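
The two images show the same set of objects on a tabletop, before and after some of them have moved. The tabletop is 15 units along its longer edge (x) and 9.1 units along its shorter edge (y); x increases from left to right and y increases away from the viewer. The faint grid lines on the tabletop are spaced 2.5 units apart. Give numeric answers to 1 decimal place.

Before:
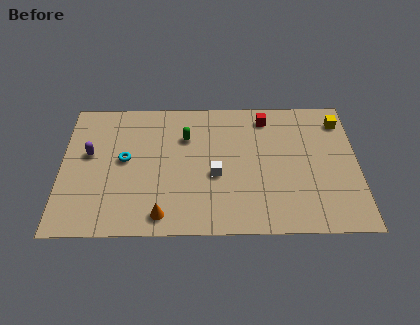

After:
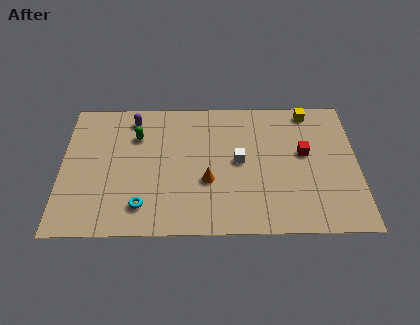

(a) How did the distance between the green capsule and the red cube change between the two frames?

+4.3

The distance was about 4.3 in the first image and 8.6 in the second, so they moved 4.3 units further apart.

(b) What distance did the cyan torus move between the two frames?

3.2

From (3.2, 4.9) to (4.1, 1.8), the cyan torus covered √(0.9² + 3.1²) ≈ 3.2 units.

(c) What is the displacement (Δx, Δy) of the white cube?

(1.2, 0.9)

The white cube was at about (7.8, 3.8) and moved to about (9.0, 4.7).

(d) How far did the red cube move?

3.1

From (10.4, 7.7) to (12.3, 5.2), the red cube covered √(1.9² + 2.5²) ≈ 3.1 units.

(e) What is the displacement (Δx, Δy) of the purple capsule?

(2.2, 2.4)

The purple capsule started near (1.4, 5.3) and ended near (3.6, 7.7).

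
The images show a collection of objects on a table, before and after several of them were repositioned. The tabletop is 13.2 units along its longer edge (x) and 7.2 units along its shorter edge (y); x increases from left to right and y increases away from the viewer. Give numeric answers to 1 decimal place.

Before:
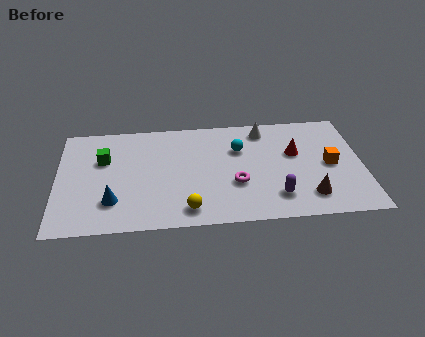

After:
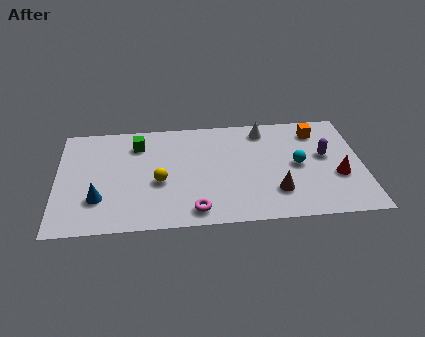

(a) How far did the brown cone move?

1.5

From (10.8, 1.5) to (9.4, 1.9), the brown cone covered √(1.4² + 0.4²) ≈ 1.5 units.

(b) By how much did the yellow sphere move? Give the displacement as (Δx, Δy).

(-1.2, 1.9)

The yellow sphere was at about (5.6, 1.1) and moved to about (4.4, 3.0).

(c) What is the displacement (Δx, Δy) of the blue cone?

(-0.6, 0.2)

The blue cone was at about (2.4, 1.9) and moved to about (1.8, 2.1).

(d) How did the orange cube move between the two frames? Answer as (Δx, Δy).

(-0.5, 2.3)

The orange cube was at about (11.8, 3.5) and moved to about (11.3, 5.8).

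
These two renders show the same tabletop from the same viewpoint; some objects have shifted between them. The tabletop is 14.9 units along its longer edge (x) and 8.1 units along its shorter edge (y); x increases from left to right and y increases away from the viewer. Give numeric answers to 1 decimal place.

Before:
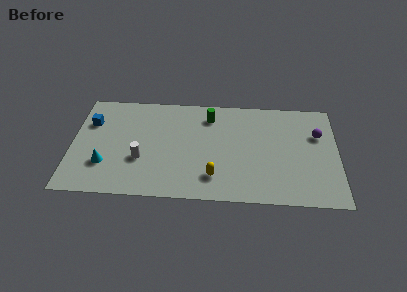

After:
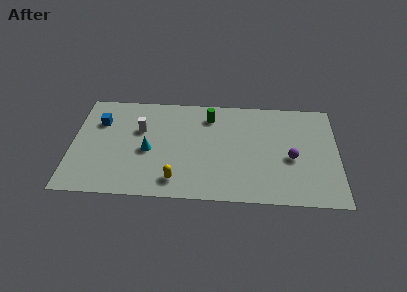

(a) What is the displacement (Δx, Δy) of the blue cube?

(0.5, 0.1)

From the two frames, the blue cube sits at roughly (1.0, 5.6) before and (1.5, 5.7) after.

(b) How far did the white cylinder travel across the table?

2.3

The white cylinder was near (3.9, 2.9) before and (3.8, 5.2) after, so it travelled √(0.1² + 2.3²) ≈ 2.3 units.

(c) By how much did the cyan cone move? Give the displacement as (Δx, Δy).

(2.4, 1.2)

The cyan cone started near (1.9, 2.4) and ended near (4.3, 3.6).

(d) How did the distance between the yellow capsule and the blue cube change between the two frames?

-1.8

The distance was about 8.0 in the first image and 6.2 in the second, so they moved 1.8 units closer together.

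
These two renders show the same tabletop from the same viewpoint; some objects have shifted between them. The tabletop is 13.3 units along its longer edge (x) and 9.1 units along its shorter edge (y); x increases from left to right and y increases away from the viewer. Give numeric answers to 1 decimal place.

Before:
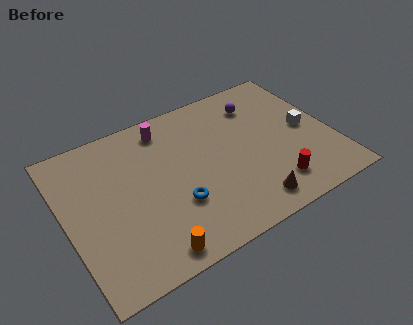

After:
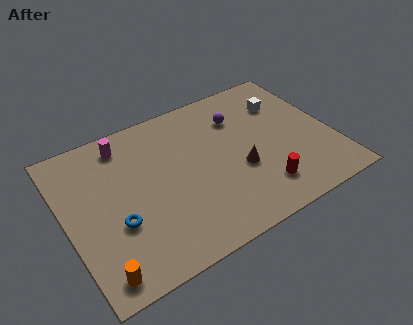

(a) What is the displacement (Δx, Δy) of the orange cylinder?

(-2.5, 0.1)

From the two frames, the orange cylinder sits at roughly (3.6, 1.0) before and (1.1, 1.1) after.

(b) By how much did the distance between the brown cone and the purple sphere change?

-2.8

Before: roughly 6.0 units apart; after: 3.2. That's 2.8 units closer together.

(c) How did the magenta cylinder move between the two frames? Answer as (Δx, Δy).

(-2.1, 0.0)

From the two frames, the magenta cylinder sits at roughly (5.4, 7.7) before and (3.3, 7.7) after.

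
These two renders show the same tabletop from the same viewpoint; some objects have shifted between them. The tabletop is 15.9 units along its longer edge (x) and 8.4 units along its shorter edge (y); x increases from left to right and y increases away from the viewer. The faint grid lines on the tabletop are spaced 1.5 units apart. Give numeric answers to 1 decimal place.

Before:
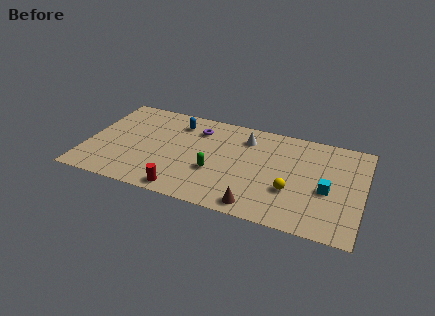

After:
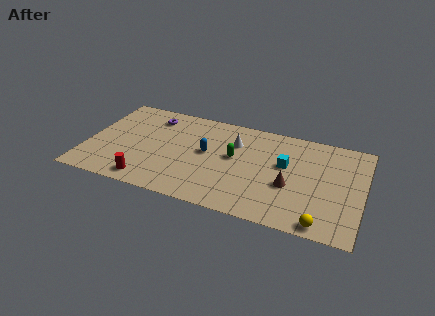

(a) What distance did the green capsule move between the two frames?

1.9

From (7.5, 3.1) to (8.5, 4.7), the green capsule covered √(1.0² + 1.6²) ≈ 1.9 units.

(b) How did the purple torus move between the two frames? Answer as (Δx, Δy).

(-2.7, 0.3)

The purple torus was at about (6.2, 6.5) and moved to about (3.5, 6.8).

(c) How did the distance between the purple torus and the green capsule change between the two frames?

+1.8

Before: roughly 3.6 units apart; after: 5.4. That's 1.8 units further apart.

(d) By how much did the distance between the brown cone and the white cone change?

-1.4

Before: roughly 5.7 units apart; after: 4.3. That's 1.4 units closer together.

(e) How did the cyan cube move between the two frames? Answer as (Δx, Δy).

(-2.5, 1.4)

The cyan cube was at about (13.9, 3.6) and moved to about (11.4, 5.0).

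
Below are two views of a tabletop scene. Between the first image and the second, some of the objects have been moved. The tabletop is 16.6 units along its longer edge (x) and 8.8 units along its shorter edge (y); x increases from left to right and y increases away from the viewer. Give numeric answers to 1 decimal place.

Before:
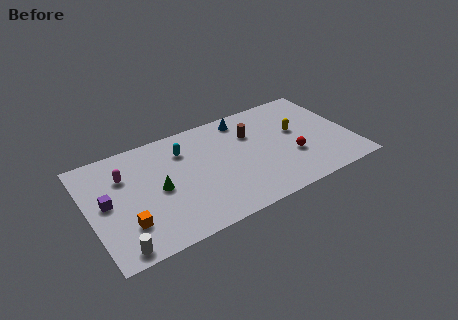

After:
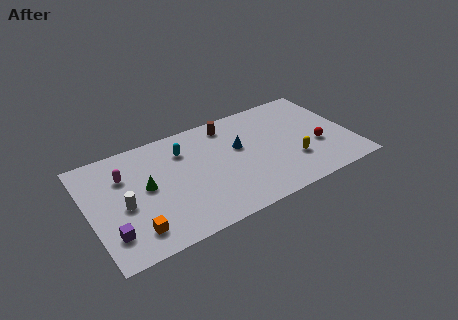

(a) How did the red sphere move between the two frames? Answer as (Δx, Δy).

(1.7, 0.2)

The red sphere was at about (12.7, 3.1) and moved to about (14.4, 3.3).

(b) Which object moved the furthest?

the white cylinder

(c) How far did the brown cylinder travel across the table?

1.9

The brown cylinder was near (10.5, 6.1) before and (9.2, 7.5) after, so it travelled √(1.3² + 1.4²) ≈ 1.9 units.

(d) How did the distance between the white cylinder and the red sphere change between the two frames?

+0.8

Before: roughly 11.5 units apart; after: 12.3. That's 0.8 units further apart.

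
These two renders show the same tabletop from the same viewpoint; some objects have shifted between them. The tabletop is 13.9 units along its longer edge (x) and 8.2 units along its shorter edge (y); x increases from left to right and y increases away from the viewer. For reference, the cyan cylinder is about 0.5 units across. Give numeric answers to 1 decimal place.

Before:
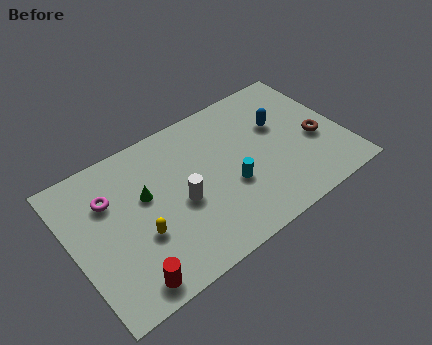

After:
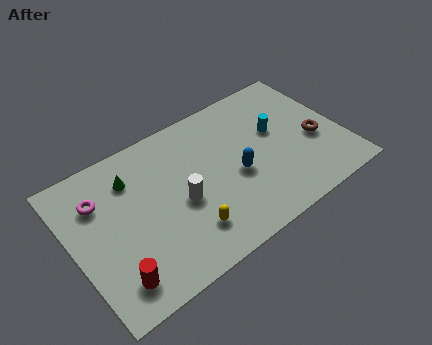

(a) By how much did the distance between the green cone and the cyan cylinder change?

+3.0

The distance was about 4.5 in the first image and 7.5 in the second, so they moved 3.0 units further apart.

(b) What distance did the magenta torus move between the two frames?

0.5

The magenta torus was near (2.1, 5.7) before and (1.6, 5.9) after, so it travelled √(0.5² + 0.2²) ≈ 0.5 units.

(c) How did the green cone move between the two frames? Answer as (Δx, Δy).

(-0.5, 1.3)

The green cone started near (3.8, 4.9) and ended near (3.3, 6.2).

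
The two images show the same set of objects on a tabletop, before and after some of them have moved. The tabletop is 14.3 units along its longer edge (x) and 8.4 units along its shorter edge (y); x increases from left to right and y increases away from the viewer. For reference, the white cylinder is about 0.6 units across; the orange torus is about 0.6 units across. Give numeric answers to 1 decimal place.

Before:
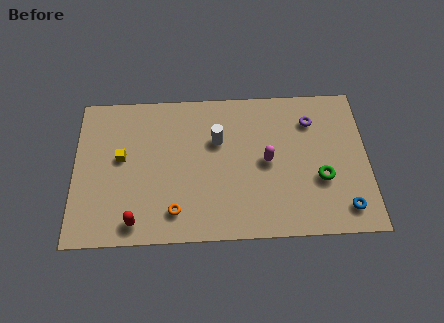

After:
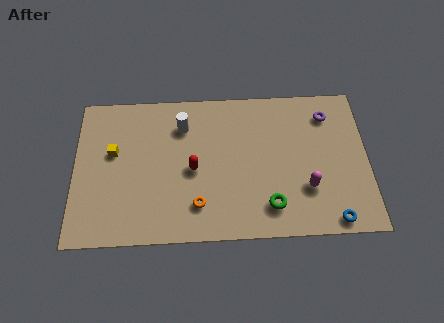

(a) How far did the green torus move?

2.9

The green torus was near (12.0, 3.1) before and (9.5, 1.7) after, so it travelled √(2.5² + 1.4²) ≈ 2.9 units.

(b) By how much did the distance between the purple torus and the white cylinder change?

+2.4

Before: roughly 4.7 units apart; after: 7.1. That's 2.4 units further apart.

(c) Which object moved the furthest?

the red capsule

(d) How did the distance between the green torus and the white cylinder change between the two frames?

+0.8

The distance was about 5.5 in the first image and 6.3 in the second, so they moved 0.8 units further apart.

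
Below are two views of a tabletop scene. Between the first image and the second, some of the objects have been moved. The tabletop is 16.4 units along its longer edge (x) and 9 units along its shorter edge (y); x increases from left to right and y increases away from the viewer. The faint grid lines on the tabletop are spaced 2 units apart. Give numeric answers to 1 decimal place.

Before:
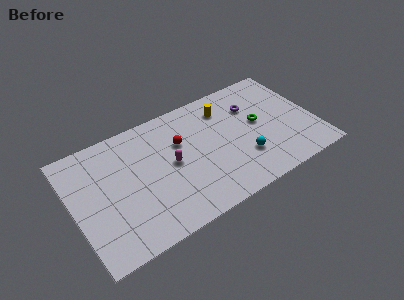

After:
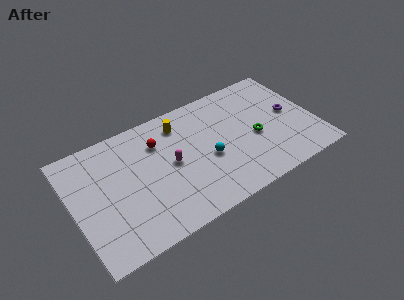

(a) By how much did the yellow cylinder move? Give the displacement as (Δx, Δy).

(-3.1, 0.2)

From the two frames, the yellow cylinder sits at roughly (10.7, 7.1) before and (7.6, 7.3) after.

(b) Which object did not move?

the magenta capsule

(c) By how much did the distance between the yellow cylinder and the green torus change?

+2.8

The distance was about 3.0 in the first image and 5.8 in the second, so they moved 2.8 units further apart.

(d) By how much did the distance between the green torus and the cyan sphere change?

+0.7

The distance was about 2.6 in the first image and 3.3 in the second, so they moved 0.7 units further apart.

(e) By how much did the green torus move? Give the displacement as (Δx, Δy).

(-0.4, -1.0)

From the two frames, the green torus sits at roughly (12.7, 4.9) before and (12.3, 3.9) after.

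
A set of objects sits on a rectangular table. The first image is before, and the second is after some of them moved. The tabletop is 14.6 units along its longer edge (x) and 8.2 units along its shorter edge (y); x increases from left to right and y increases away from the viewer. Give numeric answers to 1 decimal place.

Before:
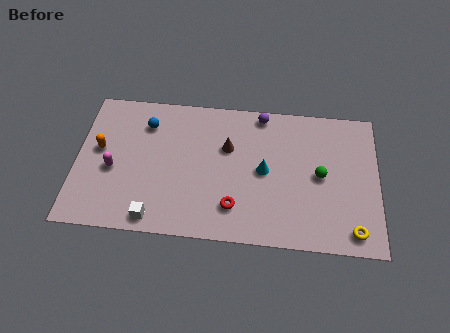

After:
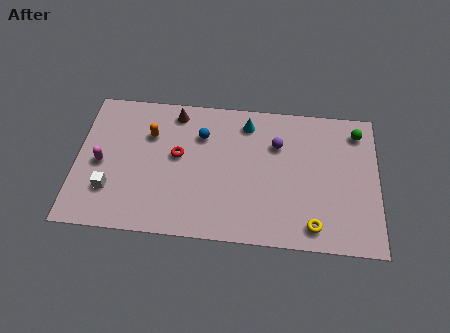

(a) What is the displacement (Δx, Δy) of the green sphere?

(1.8, 2.7)

The green sphere started near (11.8, 4.1) and ended near (13.6, 6.8).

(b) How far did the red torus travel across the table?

3.9

The red torus moved from about (7.7, 1.9) to (4.9, 4.6), a distance of √(2.8² + 2.7²) ≈ 3.9.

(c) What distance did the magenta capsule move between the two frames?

0.7

The magenta capsule was near (1.8, 3.5) before and (1.2, 3.8) after, so it travelled √(0.6² + 0.3²) ≈ 0.7 units.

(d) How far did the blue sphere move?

2.7

The blue sphere was near (3.3, 6.3) before and (6.0, 5.9) after, so it travelled √(2.7² + 0.4²) ≈ 2.7 units.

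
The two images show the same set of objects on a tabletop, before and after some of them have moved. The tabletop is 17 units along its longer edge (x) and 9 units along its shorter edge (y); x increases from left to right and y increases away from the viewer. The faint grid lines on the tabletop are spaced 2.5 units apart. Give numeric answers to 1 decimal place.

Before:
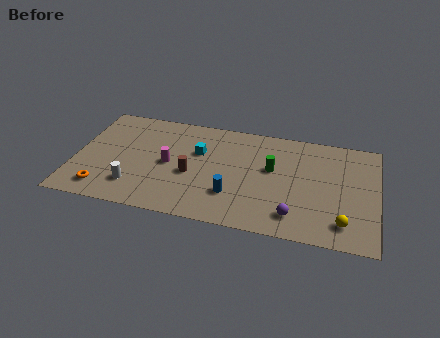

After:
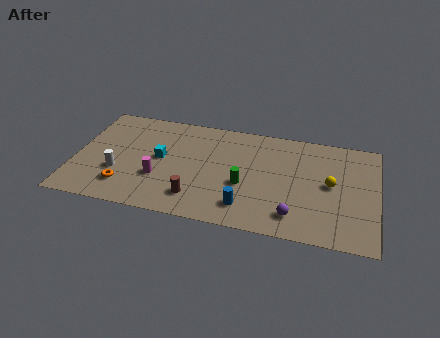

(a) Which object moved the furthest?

the yellow sphere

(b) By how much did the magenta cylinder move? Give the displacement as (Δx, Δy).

(-0.5, -1.3)

From the two frames, the magenta cylinder sits at roughly (5.3, 4.4) before and (4.8, 3.1) after.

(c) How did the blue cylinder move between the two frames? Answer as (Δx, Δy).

(0.8, -0.8)

The blue cylinder was at about (9.0, 2.6) and moved to about (9.8, 1.8).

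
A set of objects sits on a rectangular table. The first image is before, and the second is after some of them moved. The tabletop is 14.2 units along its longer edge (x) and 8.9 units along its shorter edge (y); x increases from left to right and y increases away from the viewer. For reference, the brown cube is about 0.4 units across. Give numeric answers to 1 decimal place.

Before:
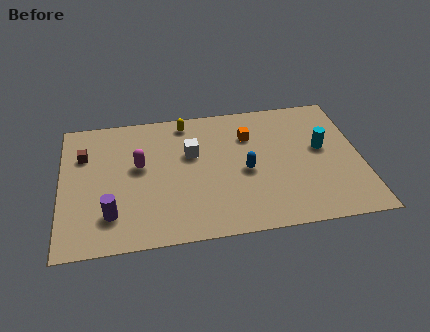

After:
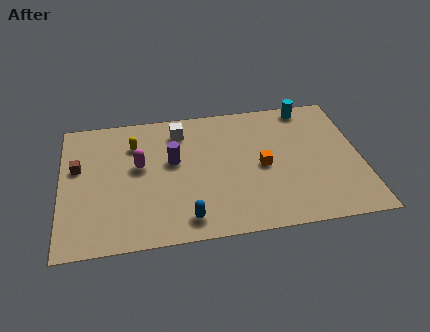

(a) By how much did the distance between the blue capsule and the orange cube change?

+2.3

Before: roughly 2.4 units apart; after: 4.7. That's 2.3 units further apart.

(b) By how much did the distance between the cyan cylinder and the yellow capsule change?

+1.5

Before: roughly 7.0 units apart; after: 8.5. That's 1.5 units further apart.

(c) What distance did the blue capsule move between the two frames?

4.0

From (8.7, 4.0) to (5.8, 1.3), the blue capsule covered √(2.9² + 2.7²) ≈ 4.0 units.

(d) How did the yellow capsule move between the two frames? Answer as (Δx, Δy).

(-2.5, -1.2)

The yellow capsule was at about (6.0, 7.8) and moved to about (3.5, 6.6).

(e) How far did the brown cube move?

0.9

From (1.1, 6.2) to (0.8, 5.4), the brown cube covered √(0.3² + 0.8²) ≈ 0.9 units.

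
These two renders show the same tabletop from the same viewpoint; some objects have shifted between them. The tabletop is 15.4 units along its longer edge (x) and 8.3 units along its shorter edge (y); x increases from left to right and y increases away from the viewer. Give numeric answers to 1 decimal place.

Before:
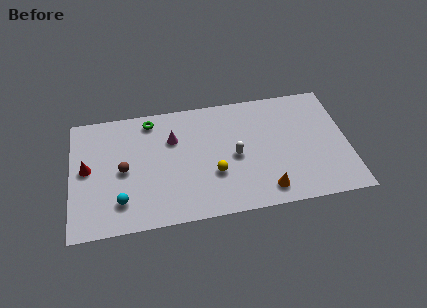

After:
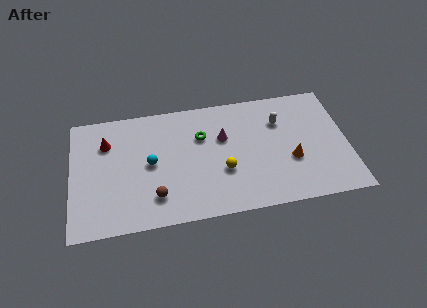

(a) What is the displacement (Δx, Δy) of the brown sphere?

(1.7, -2.1)

From the two frames, the brown sphere sits at roughly (2.9, 4.0) before and (4.6, 1.9) after.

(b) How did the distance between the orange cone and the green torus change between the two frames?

-3.1

The distance was about 8.6 in the first image and 5.5 in the second, so they moved 3.1 units closer together.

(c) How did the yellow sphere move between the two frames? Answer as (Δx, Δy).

(0.5, 0.1)

From the two frames, the yellow sphere sits at roughly (7.9, 2.9) before and (8.4, 3.0) after.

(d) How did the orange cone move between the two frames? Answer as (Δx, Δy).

(1.5, 1.8)

The orange cone started near (10.7, 1.3) and ended near (12.2, 3.1).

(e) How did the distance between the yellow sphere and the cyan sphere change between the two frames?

-1.1

Before: roughly 5.3 units apart; after: 4.2. That's 1.1 units closer together.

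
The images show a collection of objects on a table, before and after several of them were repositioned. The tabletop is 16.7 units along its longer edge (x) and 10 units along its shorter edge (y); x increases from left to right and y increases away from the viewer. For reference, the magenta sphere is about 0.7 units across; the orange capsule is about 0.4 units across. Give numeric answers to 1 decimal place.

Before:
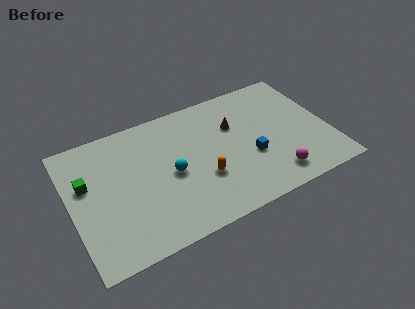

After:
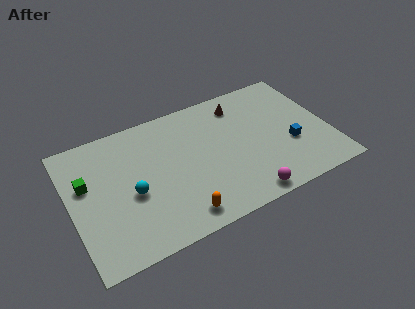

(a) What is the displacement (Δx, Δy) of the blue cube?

(2.6, -0.1)

From the two frames, the blue cube sits at roughly (11.5, 3.8) before and (14.1, 3.7) after.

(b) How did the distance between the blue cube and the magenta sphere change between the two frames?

+1.9

The distance was about 2.4 in the first image and 4.3 in the second, so they moved 1.9 units further apart.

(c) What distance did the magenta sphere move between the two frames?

2.1

From (12.7, 1.7) to (10.7, 1.0), the magenta sphere covered √(2.0² + 0.7²) ≈ 2.1 units.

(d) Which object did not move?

the green cube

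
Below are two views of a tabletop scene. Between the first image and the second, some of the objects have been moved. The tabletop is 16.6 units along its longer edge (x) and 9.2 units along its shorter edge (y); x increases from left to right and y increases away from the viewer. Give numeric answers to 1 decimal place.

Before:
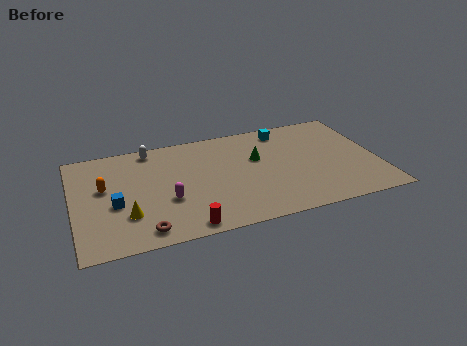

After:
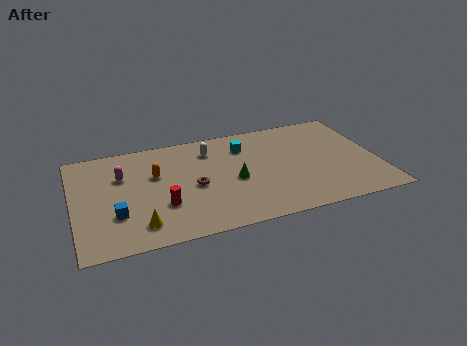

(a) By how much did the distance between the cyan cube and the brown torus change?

-6.5

They were about 10.6 units apart before and 4.1 after — 6.5 units closer together.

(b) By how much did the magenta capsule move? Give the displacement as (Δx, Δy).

(-2.3, 2.8)

The magenta capsule started near (5.0, 3.4) and ended near (2.7, 6.2).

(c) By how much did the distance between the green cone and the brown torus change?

-5.7

The distance was about 7.9 in the first image and 2.2 in the second, so they moved 5.7 units closer together.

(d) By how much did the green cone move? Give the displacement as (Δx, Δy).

(-1.4, -1.6)

The green cone started near (10.1, 5.7) and ended near (8.7, 4.1).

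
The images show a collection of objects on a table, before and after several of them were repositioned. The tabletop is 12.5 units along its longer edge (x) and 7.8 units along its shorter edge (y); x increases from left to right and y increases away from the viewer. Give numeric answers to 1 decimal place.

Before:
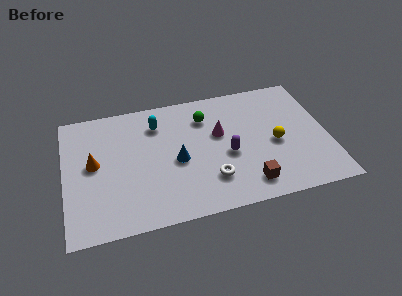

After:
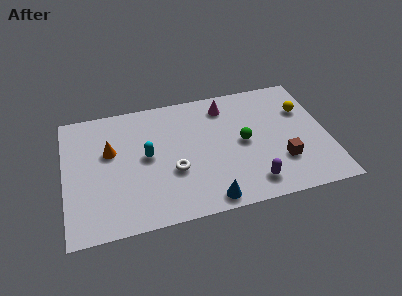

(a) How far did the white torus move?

1.9

The white torus was near (6.8, 2.0) before and (5.1, 2.9) after, so it travelled √(1.7² + 0.9²) ≈ 1.9 units.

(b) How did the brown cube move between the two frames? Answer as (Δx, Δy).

(1.7, 1.0)

The brown cube was at about (8.5, 1.3) and moved to about (10.2, 2.3).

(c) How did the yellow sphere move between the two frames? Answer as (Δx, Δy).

(1.5, 1.8)

The yellow sphere started near (10.0, 3.5) and ended near (11.5, 5.3).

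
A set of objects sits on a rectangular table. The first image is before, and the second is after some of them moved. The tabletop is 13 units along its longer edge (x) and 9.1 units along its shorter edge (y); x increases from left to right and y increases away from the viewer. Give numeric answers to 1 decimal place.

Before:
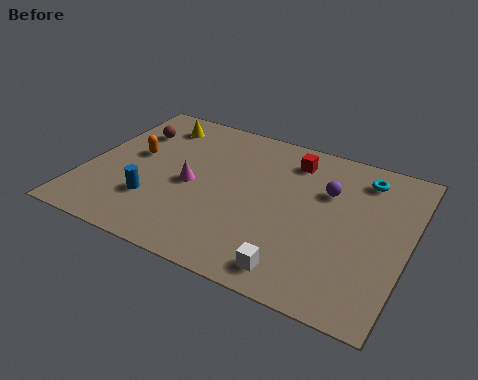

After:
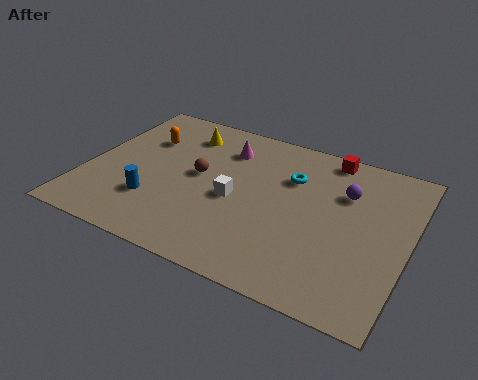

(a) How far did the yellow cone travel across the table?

1.2

From (2.3, 7.5) to (3.5, 7.3), the yellow cone covered √(1.2² + 0.2²) ≈ 1.2 units.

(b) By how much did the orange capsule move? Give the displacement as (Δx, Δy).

(0.2, 1.2)

From the two frames, the orange capsule sits at roughly (1.8, 5.1) before and (2.0, 6.3) after.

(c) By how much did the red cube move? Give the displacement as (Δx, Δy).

(1.4, 0.8)

From the two frames, the red cube sits at roughly (8.0, 7.4) before and (9.4, 8.2) after.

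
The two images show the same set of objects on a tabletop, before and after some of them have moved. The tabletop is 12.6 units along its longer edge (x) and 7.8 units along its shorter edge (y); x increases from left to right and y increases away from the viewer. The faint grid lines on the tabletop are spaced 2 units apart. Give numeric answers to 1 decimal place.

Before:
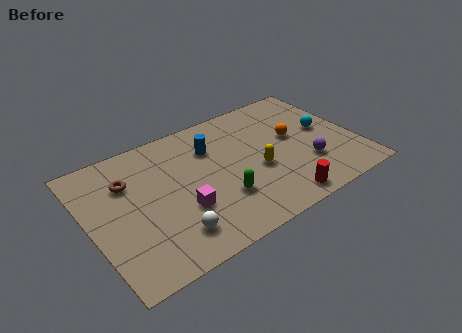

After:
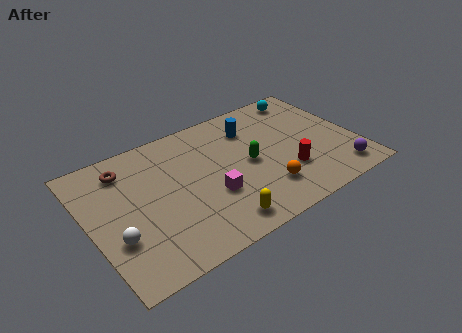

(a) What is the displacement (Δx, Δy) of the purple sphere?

(1.3, -1.2)

The purple sphere was at about (10.1, 2.4) and moved to about (11.4, 1.2).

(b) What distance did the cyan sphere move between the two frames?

2.6

The cyan sphere was near (11.3, 4.2) before and (10.9, 6.8) after, so it travelled √(0.4² + 2.6²) ≈ 2.6 units.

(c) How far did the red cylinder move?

1.7

The red cylinder was near (8.4, 0.9) before and (9.1, 2.4) after, so it travelled √(0.7² + 1.5²) ≈ 1.7 units.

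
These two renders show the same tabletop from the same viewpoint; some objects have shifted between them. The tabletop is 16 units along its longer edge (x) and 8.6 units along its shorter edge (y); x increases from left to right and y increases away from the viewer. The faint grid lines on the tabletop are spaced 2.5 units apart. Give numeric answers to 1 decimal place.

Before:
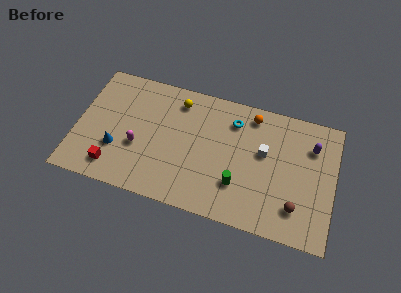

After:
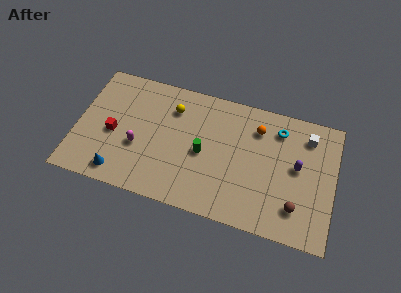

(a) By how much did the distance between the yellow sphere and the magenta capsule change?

-0.7

They were about 4.4 units apart before and 3.7 after — 0.7 units closer together.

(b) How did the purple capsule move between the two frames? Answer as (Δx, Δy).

(-0.8, -1.6)

The purple capsule was at about (14.5, 6.3) and moved to about (13.7, 4.7).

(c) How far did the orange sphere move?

0.9

From (10.7, 7.4) to (11.1, 6.6), the orange sphere covered √(0.4² + 0.8²) ≈ 0.9 units.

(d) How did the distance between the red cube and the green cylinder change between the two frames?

-2.2

Before: roughly 7.8 units apart; after: 5.6. That's 2.2 units closer together.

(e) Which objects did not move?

the brown sphere and the magenta capsule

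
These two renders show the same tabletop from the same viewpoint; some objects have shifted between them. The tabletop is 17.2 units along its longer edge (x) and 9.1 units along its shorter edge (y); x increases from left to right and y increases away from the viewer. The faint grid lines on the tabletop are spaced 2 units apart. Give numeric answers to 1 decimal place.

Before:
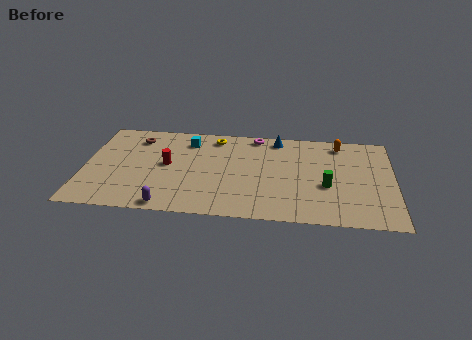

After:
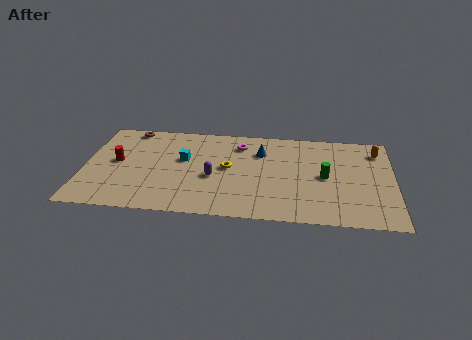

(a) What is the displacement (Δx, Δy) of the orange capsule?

(2.1, -0.5)

From the two frames, the orange capsule sits at roughly (14.2, 7.8) before and (16.3, 7.3) after.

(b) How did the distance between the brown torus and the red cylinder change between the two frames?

+0.4

The distance was about 3.1 in the first image and 3.5 in the second, so they moved 0.4 units further apart.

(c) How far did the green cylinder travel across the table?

0.9

The green cylinder was near (13.5, 3.6) before and (13.4, 4.5) after, so it travelled √(0.1² + 0.9²) ≈ 0.9 units.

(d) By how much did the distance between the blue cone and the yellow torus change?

-1.0

They were about 3.5 units apart before and 2.5 after — 1.0 units closer together.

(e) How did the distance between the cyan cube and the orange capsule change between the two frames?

+2.5

The distance was about 8.5 in the first image and 11.0 in the second, so they moved 2.5 units further apart.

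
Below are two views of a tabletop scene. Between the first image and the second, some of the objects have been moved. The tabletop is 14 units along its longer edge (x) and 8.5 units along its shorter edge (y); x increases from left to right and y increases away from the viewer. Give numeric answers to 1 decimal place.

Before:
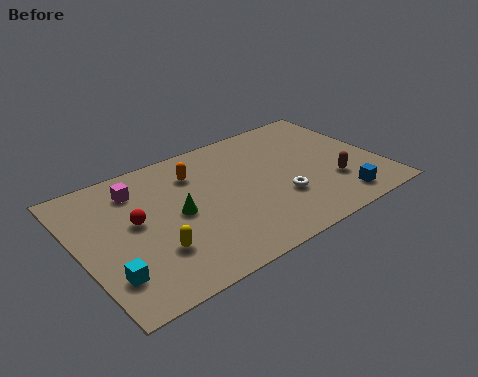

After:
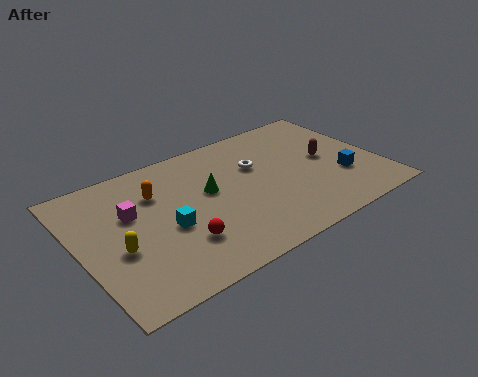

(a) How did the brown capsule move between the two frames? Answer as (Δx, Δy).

(0.1, 1.8)

From the two frames, the brown capsule sits at roughly (11.6, 2.6) before and (11.7, 4.4) after.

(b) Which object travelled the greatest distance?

the cyan cube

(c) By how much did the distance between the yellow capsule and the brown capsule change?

+1.6

Before: roughly 8.5 units apart; after: 10.1. That's 1.6 units further apart.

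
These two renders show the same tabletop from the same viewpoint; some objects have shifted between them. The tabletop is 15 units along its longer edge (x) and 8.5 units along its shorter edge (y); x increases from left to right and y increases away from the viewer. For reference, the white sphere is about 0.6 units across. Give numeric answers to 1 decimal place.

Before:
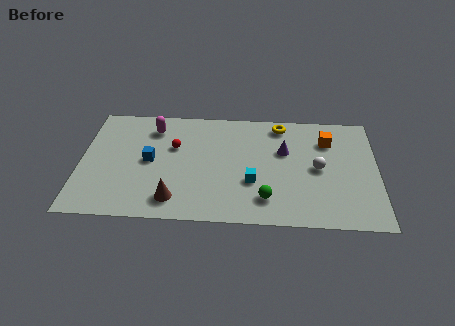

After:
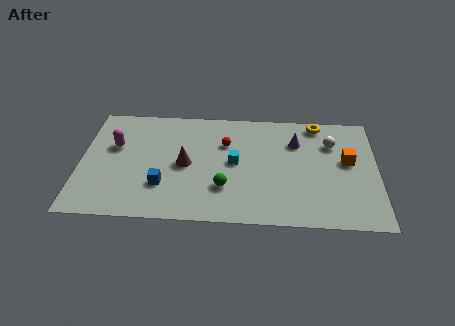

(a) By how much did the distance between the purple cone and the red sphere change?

-2.0

The distance was about 5.6 in the first image and 3.6 in the second, so they moved 2.0 units closer together.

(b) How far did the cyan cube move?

1.7

The cyan cube moved from about (8.7, 3.0) to (7.8, 4.4), a distance of √(0.9² + 1.4²) ≈ 1.7.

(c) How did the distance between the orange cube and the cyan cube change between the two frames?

+0.7

They were about 5.0 units apart before and 5.7 after — 0.7 units further apart.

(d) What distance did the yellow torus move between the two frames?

1.9

The yellow torus was near (10.1, 7.4) before and (12.0, 7.6) after, so it travelled √(1.9² + 0.2²) ≈ 1.9 units.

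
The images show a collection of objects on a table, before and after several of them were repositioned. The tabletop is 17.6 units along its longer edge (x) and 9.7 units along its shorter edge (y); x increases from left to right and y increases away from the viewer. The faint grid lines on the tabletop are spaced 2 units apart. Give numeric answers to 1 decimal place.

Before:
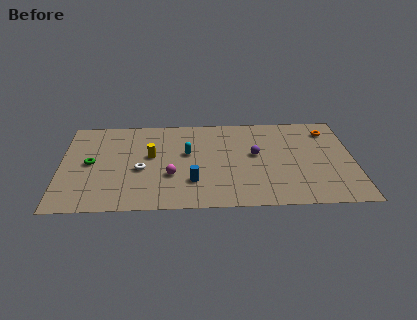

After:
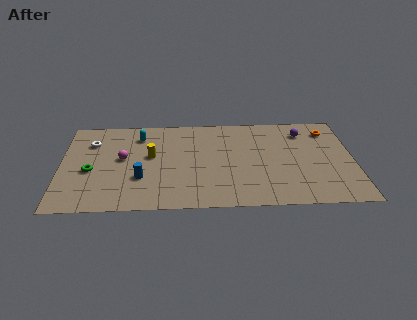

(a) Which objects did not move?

the yellow cylinder and the orange torus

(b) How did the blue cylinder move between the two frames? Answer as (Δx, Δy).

(-3.1, 0.5)

The blue cylinder started near (7.9, 2.7) and ended near (4.8, 3.2).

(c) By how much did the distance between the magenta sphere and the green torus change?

-2.8

They were about 5.0 units apart before and 2.2 after — 2.8 units closer together.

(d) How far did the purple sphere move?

3.8

The purple sphere was near (11.7, 5.4) before and (14.7, 7.7) after, so it travelled √(3.0² + 2.3²) ≈ 3.8 units.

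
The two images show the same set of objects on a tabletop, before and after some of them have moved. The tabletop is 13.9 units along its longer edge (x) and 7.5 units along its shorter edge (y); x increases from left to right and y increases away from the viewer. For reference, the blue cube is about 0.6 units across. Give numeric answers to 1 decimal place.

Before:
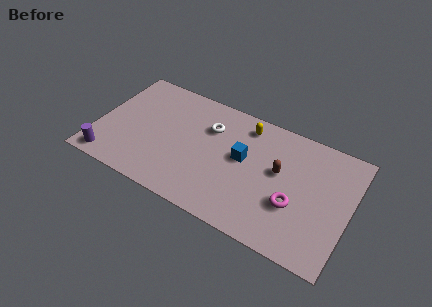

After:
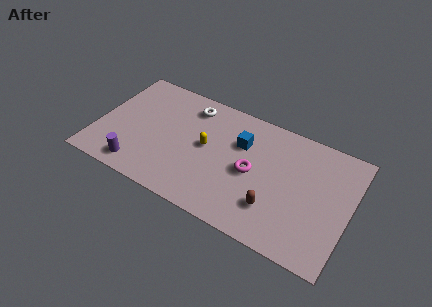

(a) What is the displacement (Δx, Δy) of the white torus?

(-1.2, 0.9)

The white torus was at about (6.0, 5.3) and moved to about (4.8, 6.2).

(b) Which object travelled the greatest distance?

the yellow capsule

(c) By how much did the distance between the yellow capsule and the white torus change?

+0.4

They were about 2.1 units apart before and 2.5 after — 0.4 units further apart.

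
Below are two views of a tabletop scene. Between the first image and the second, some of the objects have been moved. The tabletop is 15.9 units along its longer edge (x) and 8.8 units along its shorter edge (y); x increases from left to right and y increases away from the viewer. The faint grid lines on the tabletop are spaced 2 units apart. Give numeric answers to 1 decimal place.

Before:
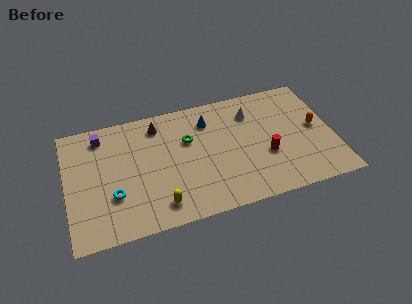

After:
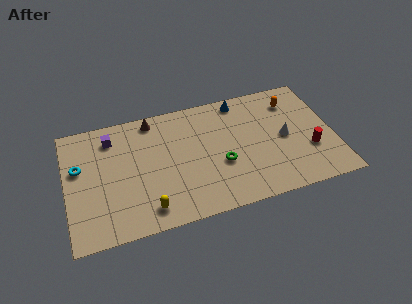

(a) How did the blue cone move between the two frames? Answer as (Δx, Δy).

(2.0, 1.0)

From the two frames, the blue cone sits at roughly (8.6, 6.8) before and (10.6, 7.8) after.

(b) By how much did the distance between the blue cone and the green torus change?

+2.9

They were about 1.7 units apart before and 4.6 after — 2.9 units further apart.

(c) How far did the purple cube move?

0.7

The purple cube was near (2.2, 7.4) before and (2.8, 7.1) after, so it travelled √(0.6² + 0.3²) ≈ 0.7 units.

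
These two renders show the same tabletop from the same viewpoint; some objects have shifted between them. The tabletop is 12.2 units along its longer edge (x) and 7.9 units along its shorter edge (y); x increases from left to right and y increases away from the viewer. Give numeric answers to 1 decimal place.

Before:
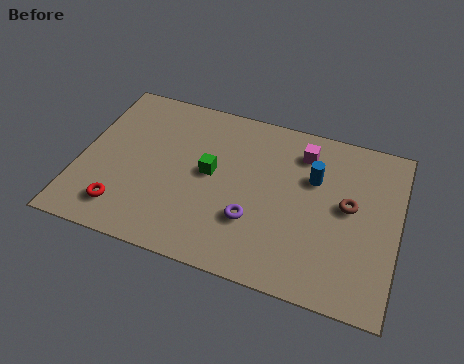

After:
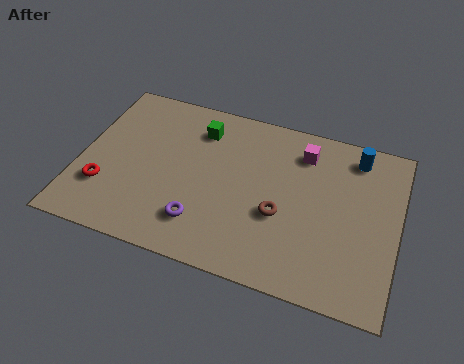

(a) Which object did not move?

the magenta cube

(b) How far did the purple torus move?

2.0

From (6.8, 2.5) to (4.9, 1.8), the purple torus covered √(1.9² + 0.7²) ≈ 2.0 units.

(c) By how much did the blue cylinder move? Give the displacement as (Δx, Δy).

(1.5, 1.5)

The blue cylinder started near (8.9, 5.2) and ended near (10.4, 6.7).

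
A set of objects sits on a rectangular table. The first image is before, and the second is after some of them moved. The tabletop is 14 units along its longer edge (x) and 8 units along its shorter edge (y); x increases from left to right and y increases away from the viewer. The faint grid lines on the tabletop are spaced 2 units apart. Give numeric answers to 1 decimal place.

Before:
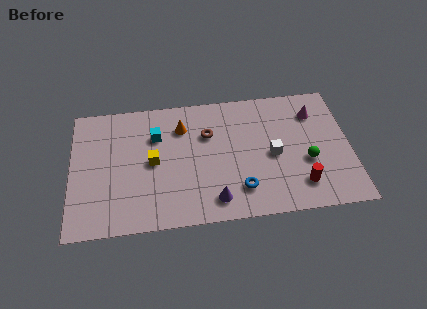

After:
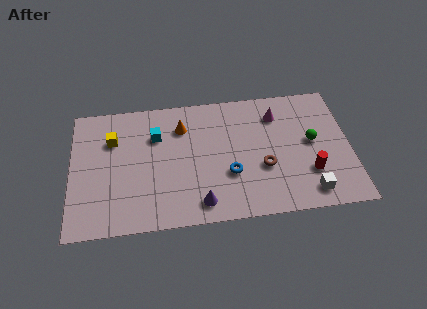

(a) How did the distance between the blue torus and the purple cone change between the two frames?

+0.8

They were about 1.4 units apart before and 2.2 after — 0.8 units further apart.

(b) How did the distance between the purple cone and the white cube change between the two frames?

+1.6

The distance was about 3.8 in the first image and 5.4 in the second, so they moved 1.6 units further apart.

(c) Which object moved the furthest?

the brown torus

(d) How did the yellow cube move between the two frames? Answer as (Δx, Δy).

(-2.0, 1.6)

The yellow cube was at about (4.1, 4.0) and moved to about (2.1, 5.6).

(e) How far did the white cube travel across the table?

3.0

The white cube was near (10.1, 3.7) before and (11.8, 1.2) after, so it travelled √(1.7² + 2.5²) ≈ 3.0 units.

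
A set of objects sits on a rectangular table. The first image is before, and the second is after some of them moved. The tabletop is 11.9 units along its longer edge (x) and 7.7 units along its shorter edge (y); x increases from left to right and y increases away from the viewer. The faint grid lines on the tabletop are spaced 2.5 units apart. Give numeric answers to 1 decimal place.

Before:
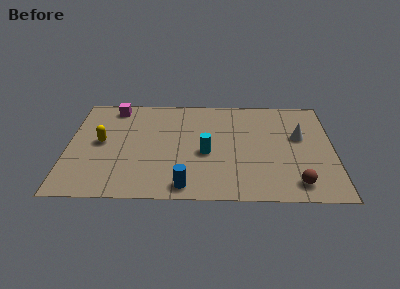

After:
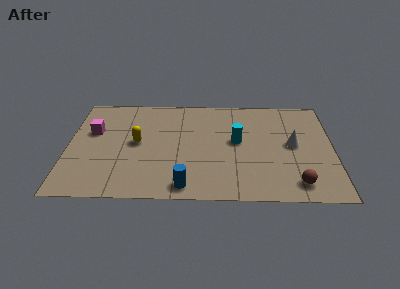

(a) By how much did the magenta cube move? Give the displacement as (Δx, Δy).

(-0.9, -1.9)

The magenta cube was at about (2.0, 6.7) and moved to about (1.1, 4.8).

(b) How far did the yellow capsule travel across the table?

1.6

The yellow capsule moved from about (1.5, 4.0) to (3.1, 4.0), a distance of √(1.6² + 0.0²) ≈ 1.6.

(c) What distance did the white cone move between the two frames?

0.7

The white cone moved from about (10.4, 4.6) to (10.1, 4.0), a distance of √(0.3² + 0.6²) ≈ 0.7.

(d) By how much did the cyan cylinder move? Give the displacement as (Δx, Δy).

(1.4, 0.9)

The cyan cylinder started near (6.2, 3.3) and ended near (7.6, 4.2).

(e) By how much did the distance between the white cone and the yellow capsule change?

-1.9

Before: roughly 8.9 units apart; after: 7.0. That's 1.9 units closer together.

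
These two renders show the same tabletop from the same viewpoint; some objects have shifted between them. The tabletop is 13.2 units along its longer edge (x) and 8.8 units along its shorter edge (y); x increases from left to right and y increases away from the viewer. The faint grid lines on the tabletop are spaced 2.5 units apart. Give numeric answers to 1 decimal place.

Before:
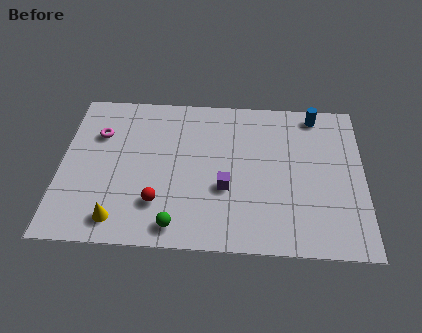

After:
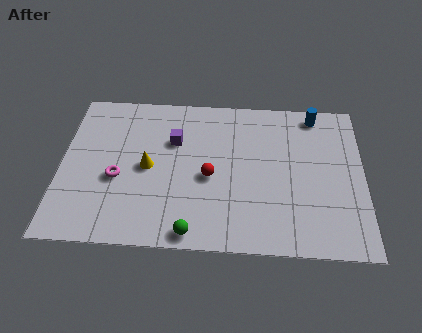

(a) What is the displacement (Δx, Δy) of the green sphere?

(0.7, -0.3)

From the two frames, the green sphere sits at roughly (5.1, 1.1) before and (5.8, 0.8) after.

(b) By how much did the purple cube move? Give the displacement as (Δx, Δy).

(-2.3, 2.6)

The purple cube was at about (7.2, 3.3) and moved to about (4.9, 5.9).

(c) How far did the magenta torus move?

2.7

From (1.6, 6.1) to (2.5, 3.6), the magenta torus covered √(0.9² + 2.5²) ≈ 2.7 units.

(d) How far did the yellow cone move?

3.2

The yellow cone moved from about (2.6, 1.3) to (3.8, 4.3), a distance of √(1.2² + 3.0²) ≈ 3.2.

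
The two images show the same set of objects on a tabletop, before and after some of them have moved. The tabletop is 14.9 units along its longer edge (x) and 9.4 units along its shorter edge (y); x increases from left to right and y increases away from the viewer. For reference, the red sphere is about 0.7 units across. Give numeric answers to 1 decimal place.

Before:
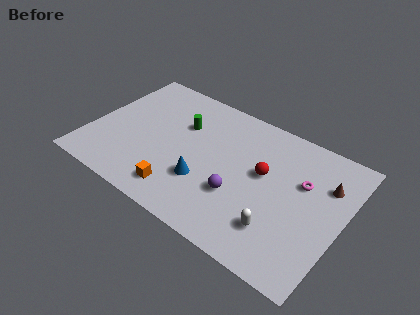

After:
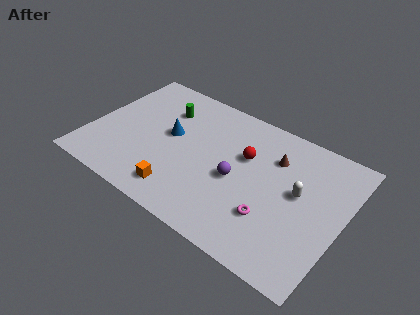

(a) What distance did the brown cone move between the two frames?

3.1

From (13.7, 6.6) to (10.6, 6.8), the brown cone covered √(3.1² + 0.2²) ≈ 3.1 units.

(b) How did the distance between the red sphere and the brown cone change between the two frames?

-1.9

The distance was about 3.7 in the first image and 1.8 in the second, so they moved 1.9 units closer together.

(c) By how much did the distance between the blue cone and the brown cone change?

-1.3

They were about 7.5 units apart before and 6.2 after — 1.3 units closer together.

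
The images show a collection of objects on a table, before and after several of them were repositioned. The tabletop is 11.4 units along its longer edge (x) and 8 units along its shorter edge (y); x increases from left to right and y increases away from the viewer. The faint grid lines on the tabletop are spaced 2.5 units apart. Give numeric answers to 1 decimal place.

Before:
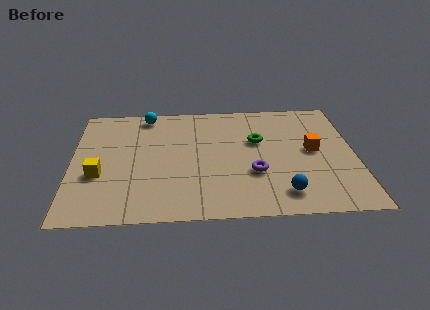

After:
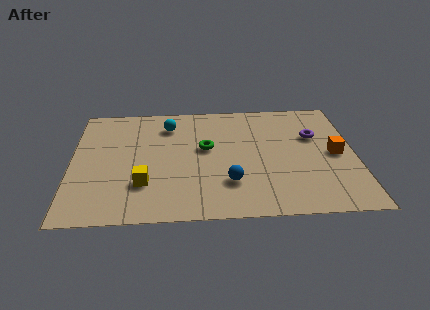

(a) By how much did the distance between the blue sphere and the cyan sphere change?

-3.1

The distance was about 7.9 in the first image and 4.8 in the second, so they moved 3.1 units closer together.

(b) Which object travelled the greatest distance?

the purple torus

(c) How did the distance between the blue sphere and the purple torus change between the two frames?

+2.8

Before: roughly 1.8 units apart; after: 4.6. That's 2.8 units further apart.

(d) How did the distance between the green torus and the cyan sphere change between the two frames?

-2.7

They were about 5.0 units apart before and 2.3 after — 2.7 units closer together.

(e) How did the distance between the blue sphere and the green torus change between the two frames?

-1.1

The distance was about 3.7 in the first image and 2.6 in the second, so they moved 1.1 units closer together.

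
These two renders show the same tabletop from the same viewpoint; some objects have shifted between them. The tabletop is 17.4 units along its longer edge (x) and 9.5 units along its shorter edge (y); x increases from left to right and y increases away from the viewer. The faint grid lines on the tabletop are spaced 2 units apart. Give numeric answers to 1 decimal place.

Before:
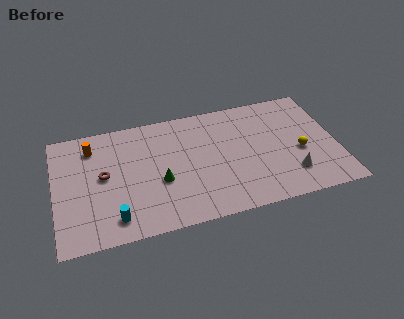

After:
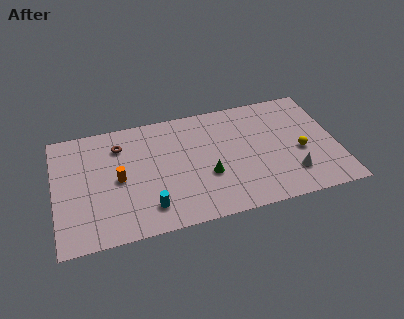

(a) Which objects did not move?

the white cone and the yellow sphere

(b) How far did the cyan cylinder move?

2.1

The cyan cylinder moved from about (3.5, 1.6) to (5.6, 1.9), a distance of √(2.1² + 0.3²) ≈ 2.1.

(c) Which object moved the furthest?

the orange cylinder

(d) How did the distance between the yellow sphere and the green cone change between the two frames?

-2.9

The distance was about 8.7 in the first image and 5.8 in the second, so they moved 2.9 units closer together.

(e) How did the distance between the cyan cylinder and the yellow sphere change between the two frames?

-2.1

Before: roughly 11.8 units apart; after: 9.7. That's 2.1 units closer together.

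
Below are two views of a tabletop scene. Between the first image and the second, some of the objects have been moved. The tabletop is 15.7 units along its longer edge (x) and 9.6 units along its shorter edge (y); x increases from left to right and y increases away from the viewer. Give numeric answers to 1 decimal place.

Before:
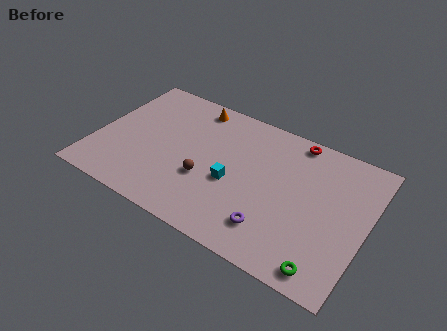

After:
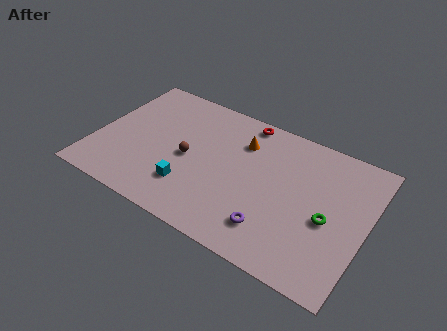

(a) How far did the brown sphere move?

1.6

The brown sphere moved from about (6.6, 3.5) to (5.4, 4.5), a distance of √(1.2² + 1.0²) ≈ 1.6.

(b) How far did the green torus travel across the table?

3.1

The green torus moved from about (13.9, 1.1) to (13.6, 4.2), a distance of √(0.3² + 3.1²) ≈ 3.1.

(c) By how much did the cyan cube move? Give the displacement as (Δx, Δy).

(-2.3, -1.5)

From the two frames, the cyan cube sits at roughly (8.1, 4.0) before and (5.8, 2.5) after.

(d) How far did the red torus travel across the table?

3.0

From (11.1, 8.7) to (8.1, 8.7), the red torus covered √(3.0² + 0.0²) ≈ 3.0 units.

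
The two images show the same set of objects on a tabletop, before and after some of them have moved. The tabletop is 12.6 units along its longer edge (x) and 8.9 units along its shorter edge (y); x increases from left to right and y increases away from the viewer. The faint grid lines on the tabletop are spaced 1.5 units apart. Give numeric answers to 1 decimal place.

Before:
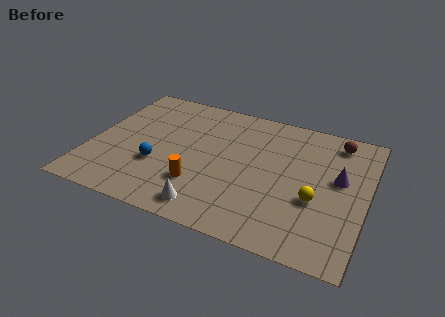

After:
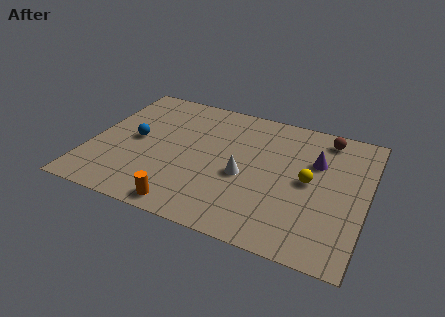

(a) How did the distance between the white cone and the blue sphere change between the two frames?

+1.9

They were about 3.2 units apart before and 5.1 after — 1.9 units further apart.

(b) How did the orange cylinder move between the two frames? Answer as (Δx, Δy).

(-0.4, -1.6)

The orange cylinder was at about (5.2, 2.5) and moved to about (4.8, 0.9).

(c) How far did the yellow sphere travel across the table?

1.2

The yellow sphere moved from about (10.4, 3.4) to (10.0, 4.5), a distance of √(0.4² + 1.1²) ≈ 1.2.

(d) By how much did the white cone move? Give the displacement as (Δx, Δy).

(1.3, 2.6)

The white cone started near (5.8, 1.2) and ended near (7.1, 3.8).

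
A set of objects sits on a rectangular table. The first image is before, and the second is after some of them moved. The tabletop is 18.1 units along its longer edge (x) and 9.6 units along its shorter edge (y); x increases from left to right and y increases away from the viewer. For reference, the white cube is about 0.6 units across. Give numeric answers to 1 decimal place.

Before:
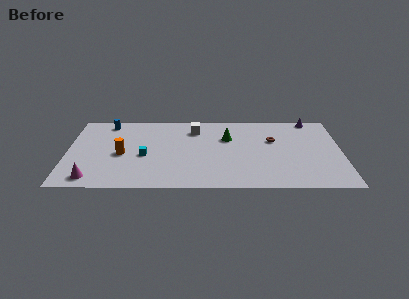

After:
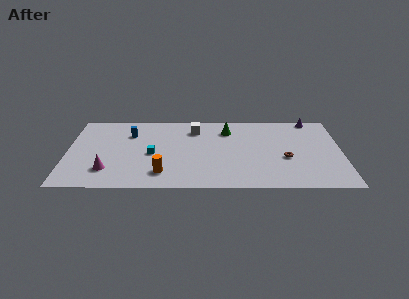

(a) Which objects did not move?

the purple cone and the white cube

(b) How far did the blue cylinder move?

2.1

The blue cylinder moved from about (2.6, 8.3) to (4.1, 6.9), a distance of √(1.5² + 1.4²) ≈ 2.1.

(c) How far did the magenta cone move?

1.4

The magenta cone was near (1.7, 1.3) before and (2.7, 2.3) after, so it travelled √(1.0² + 1.0²) ≈ 1.4 units.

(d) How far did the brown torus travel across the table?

2.4

From (13.6, 6.1) to (14.4, 3.8), the brown torus covered √(0.8² + 2.3²) ≈ 2.4 units.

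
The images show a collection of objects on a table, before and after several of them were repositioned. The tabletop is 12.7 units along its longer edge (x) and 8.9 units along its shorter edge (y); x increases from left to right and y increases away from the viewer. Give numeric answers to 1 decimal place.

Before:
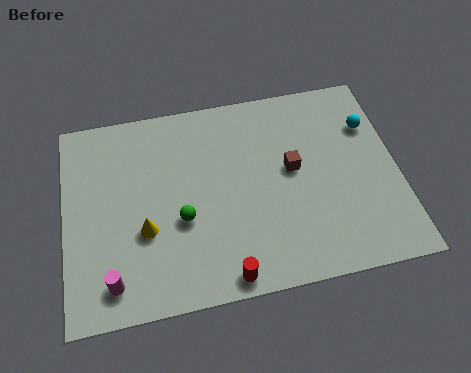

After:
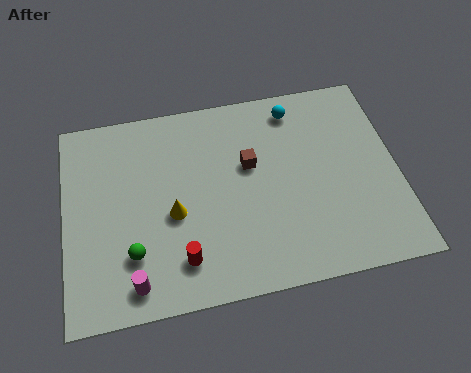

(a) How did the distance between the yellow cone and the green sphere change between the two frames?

+0.7

The distance was about 1.4 in the first image and 2.1 in the second, so they moved 0.7 units further apart.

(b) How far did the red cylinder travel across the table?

1.9

From (5.9, 0.8) to (4.3, 1.8), the red cylinder covered √(1.6² + 1.0²) ≈ 1.9 units.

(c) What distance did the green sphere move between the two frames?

2.2

The green sphere was near (4.4, 3.5) before and (2.5, 2.4) after, so it travelled √(1.9² + 1.1²) ≈ 2.2 units.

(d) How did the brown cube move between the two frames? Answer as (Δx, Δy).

(-1.6, 0.5)

The brown cube started near (8.7, 4.9) and ended near (7.1, 5.4).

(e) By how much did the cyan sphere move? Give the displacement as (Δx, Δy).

(-2.8, 1.3)

The cyan sphere started near (11.8, 6.3) and ended near (9.0, 7.6).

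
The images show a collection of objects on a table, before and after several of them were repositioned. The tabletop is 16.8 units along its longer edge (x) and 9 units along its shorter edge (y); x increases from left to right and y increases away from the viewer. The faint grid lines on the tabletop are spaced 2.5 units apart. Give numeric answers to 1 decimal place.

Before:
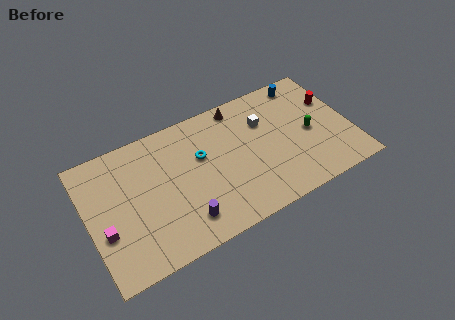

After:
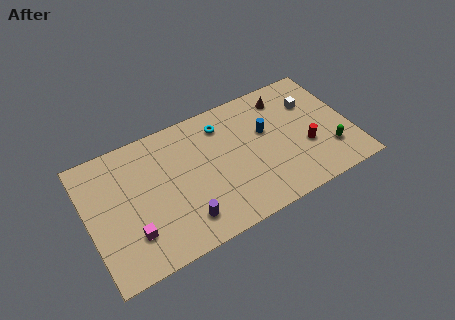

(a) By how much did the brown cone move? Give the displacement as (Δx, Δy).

(2.9, -0.6)

From the two frames, the brown cone sits at roughly (10.1, 8.0) before and (13.0, 7.4) after.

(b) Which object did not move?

the purple cylinder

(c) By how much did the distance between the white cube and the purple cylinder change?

+2.7

They were about 7.3 units apart before and 10.0 after — 2.7 units further apart.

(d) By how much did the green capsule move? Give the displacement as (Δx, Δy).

(1.0, -1.8)

From the two frames, the green capsule sits at roughly (14.2, 4.2) before and (15.2, 2.4) after.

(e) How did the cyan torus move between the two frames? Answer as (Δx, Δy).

(1.6, 1.6)

The cyan torus started near (7.3, 5.6) and ended near (8.9, 7.2).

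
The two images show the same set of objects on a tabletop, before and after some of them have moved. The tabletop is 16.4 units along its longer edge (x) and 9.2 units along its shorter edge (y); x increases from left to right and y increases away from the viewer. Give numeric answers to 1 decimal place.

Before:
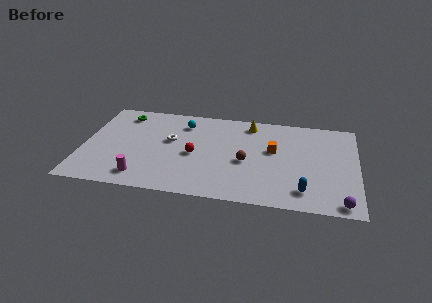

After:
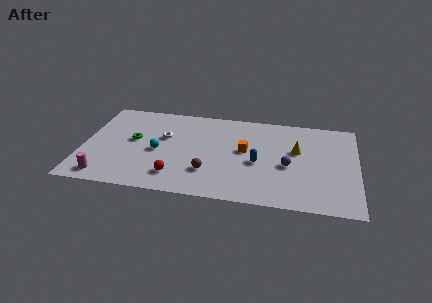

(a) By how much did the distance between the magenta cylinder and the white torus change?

+1.4

The distance was about 4.2 in the first image and 5.6 in the second, so they moved 1.4 units further apart.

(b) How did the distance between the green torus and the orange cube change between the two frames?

-2.8

Before: roughly 9.5 units apart; after: 6.7. That's 2.8 units closer together.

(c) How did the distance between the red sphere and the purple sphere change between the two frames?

-2.5

Before: roughly 9.4 units apart; after: 6.9. That's 2.5 units closer together.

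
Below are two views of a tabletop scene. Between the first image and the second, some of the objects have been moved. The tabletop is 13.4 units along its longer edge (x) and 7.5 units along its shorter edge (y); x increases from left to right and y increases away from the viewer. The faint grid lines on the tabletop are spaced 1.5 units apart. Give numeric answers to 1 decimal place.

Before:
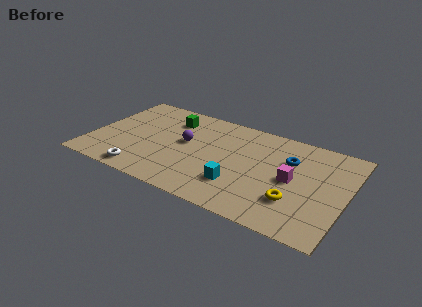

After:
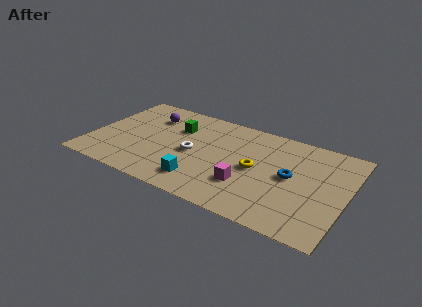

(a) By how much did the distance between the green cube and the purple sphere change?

-0.3

Before: roughly 1.9 units apart; after: 1.6. That's 0.3 units closer together.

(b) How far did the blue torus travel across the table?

1.2

From (10.3, 5.1) to (10.5, 3.9), the blue torus covered √(0.2² + 1.2²) ≈ 1.2 units.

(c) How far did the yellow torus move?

2.7

From (10.9, 2.2) to (8.7, 3.7), the yellow torus covered √(2.2² + 1.5²) ≈ 2.7 units.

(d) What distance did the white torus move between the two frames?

3.5

From (3.1, 0.9) to (5.4, 3.5), the white torus covered √(2.3² + 2.6²) ≈ 3.5 units.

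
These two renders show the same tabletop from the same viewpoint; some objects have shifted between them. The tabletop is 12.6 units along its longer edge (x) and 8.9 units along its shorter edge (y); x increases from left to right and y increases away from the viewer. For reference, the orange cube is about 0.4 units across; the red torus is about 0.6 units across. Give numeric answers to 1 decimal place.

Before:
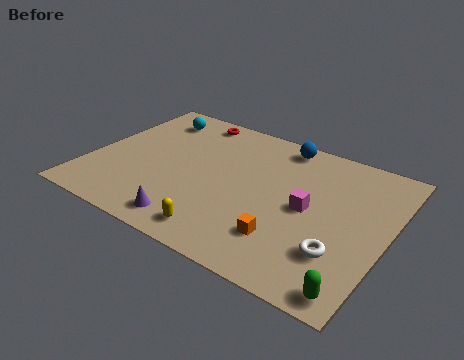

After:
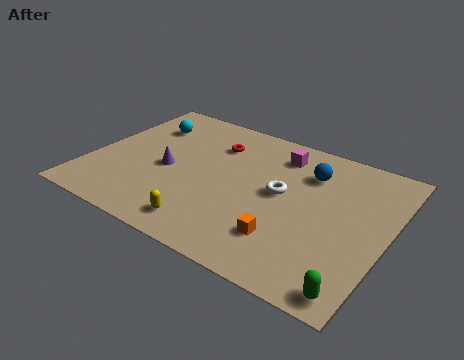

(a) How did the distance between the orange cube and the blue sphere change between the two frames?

-1.4

They were about 5.8 units apart before and 4.4 after — 1.4 units closer together.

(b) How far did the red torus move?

1.8

The red torus moved from about (3.6, 7.9) to (4.9, 6.6), a distance of √(1.3² + 1.3²) ≈ 1.8.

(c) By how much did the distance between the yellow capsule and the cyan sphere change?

-0.9

They were about 7.4 units apart before and 6.5 after — 0.9 units closer together.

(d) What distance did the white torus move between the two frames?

3.6

From (10.9, 2.5) to (8.1, 4.8), the white torus covered √(2.8² + 2.3²) ≈ 3.6 units.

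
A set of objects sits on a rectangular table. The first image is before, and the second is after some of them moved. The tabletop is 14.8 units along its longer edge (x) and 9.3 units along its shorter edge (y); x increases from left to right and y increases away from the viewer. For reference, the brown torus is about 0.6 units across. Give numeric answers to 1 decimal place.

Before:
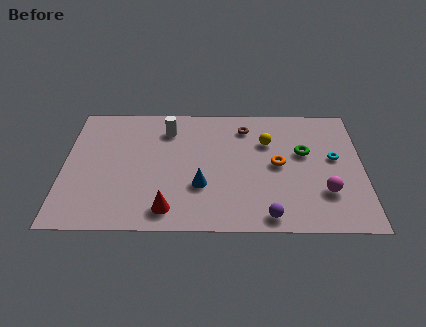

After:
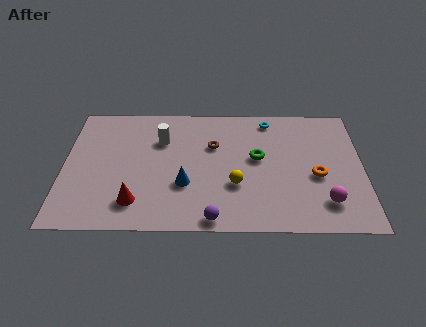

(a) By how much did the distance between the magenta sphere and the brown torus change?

+0.7

They were about 6.2 units apart before and 6.9 after — 0.7 units further apart.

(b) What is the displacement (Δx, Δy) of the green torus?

(-2.3, -0.4)

From the two frames, the green torus sits at roughly (11.9, 5.6) before and (9.6, 5.2) after.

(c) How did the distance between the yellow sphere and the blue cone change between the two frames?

-2.2

Before: roughly 4.7 units apart; after: 2.5. That's 2.2 units closer together.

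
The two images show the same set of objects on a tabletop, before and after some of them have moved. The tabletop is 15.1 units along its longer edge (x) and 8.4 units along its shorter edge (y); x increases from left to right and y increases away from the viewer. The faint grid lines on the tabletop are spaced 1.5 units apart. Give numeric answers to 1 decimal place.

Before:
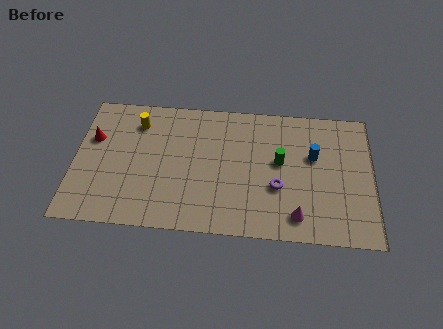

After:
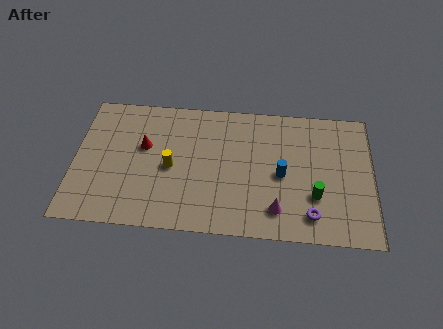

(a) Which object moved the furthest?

the yellow cylinder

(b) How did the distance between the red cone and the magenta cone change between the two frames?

-3.5

The distance was about 11.1 in the first image and 7.6 in the second, so they moved 3.5 units closer together.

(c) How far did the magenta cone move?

1.0

The magenta cone moved from about (11.3, 1.4) to (10.3, 1.7), a distance of √(1.0² + 0.3²) ≈ 1.0.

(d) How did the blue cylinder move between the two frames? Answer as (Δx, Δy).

(-1.6, -1.3)

The blue cylinder started near (12.1, 5.2) and ended near (10.5, 3.9).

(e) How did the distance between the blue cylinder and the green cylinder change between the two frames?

+0.3

Before: roughly 1.8 units apart; after: 2.1. That's 0.3 units further apart.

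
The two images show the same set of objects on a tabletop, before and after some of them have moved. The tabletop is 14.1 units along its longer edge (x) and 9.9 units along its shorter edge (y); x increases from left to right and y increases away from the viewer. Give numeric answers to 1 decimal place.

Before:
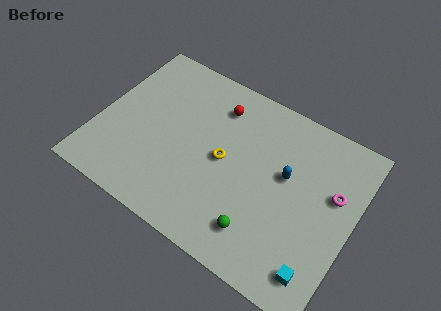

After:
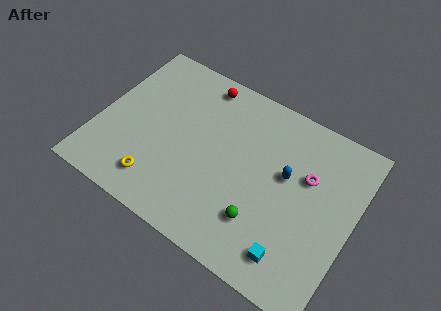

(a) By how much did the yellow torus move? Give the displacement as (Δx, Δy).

(-3.2, -3.1)

The yellow torus was at about (7.0, 4.9) and moved to about (3.8, 1.8).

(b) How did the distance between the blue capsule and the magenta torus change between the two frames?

-1.4

They were about 2.6 units apart before and 1.2 after — 1.4 units closer together.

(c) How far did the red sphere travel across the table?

1.4

From (6.1, 7.8) to (5.0, 8.7), the red sphere covered √(1.1² + 0.9²) ≈ 1.4 units.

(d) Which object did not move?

the blue capsule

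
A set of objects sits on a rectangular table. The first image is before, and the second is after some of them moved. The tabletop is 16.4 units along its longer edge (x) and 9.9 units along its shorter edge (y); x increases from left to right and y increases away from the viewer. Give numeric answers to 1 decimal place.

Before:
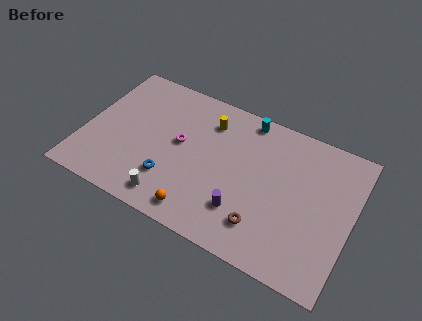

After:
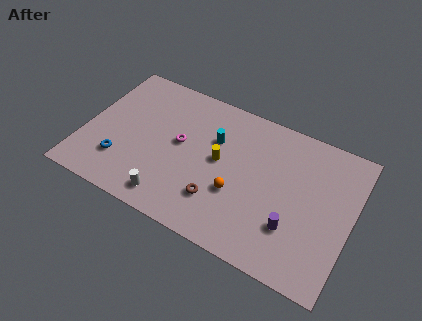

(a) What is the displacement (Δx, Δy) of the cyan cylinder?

(-1.7, -2.3)

From the two frames, the cyan cylinder sits at roughly (9.5, 8.9) before and (7.8, 6.6) after.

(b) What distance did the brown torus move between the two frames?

2.8

From (11.4, 2.2) to (8.6, 2.6), the brown torus covered √(2.8² + 0.4²) ≈ 2.8 units.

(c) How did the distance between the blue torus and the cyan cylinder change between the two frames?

-0.7

They were about 7.3 units apart before and 6.6 after — 0.7 units closer together.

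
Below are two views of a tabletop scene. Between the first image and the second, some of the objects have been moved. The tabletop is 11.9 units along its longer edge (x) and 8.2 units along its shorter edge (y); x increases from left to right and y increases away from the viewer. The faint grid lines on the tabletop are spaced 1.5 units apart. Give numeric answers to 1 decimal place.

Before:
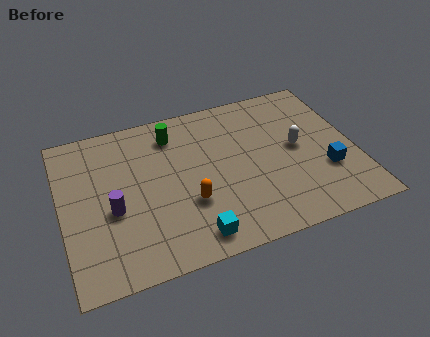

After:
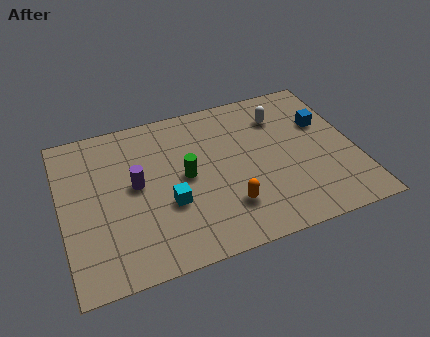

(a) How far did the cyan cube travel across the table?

2.1

The cyan cube moved from about (5.0, 1.1) to (4.2, 3.0), a distance of √(0.8² + 1.9²) ≈ 2.1.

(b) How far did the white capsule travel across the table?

2.0

The white capsule moved from about (9.6, 4.3) to (9.1, 6.2), a distance of √(0.5² + 1.9²) ≈ 2.0.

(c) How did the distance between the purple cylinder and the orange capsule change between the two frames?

+1.1

Before: roughly 3.1 units apart; after: 4.2. That's 1.1 units further apart.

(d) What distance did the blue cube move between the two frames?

2.6

The blue cube moved from about (10.6, 2.7) to (10.8, 5.3), a distance of √(0.2² + 2.6²) ≈ 2.6.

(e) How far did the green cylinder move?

2.4

From (4.7, 6.6) to (5.0, 4.2), the green cylinder covered √(0.3² + 2.4²) ≈ 2.4 units.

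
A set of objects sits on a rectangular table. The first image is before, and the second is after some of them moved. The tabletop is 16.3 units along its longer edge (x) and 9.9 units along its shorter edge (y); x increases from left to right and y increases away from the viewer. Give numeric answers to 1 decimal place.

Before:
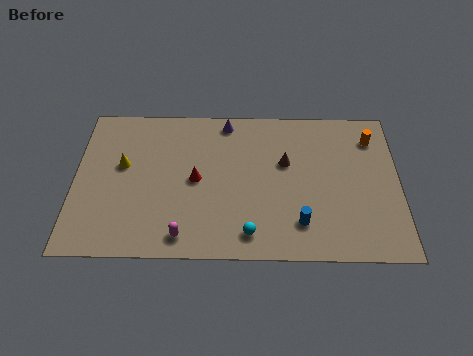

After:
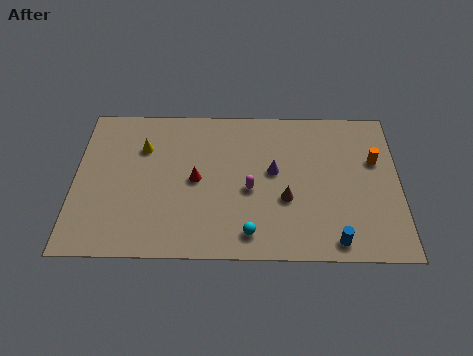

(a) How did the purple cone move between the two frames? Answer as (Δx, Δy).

(2.4, -3.3)

The purple cone started near (7.6, 8.8) and ended near (10.0, 5.5).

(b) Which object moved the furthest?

the magenta capsule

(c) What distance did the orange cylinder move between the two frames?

1.5

From (15.0, 7.8) to (15.1, 6.3), the orange cylinder covered √(0.1² + 1.5²) ≈ 1.5 units.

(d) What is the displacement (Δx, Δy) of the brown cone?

(0.0, -2.4)

The brown cone started near (10.6, 6.1) and ended near (10.6, 3.7).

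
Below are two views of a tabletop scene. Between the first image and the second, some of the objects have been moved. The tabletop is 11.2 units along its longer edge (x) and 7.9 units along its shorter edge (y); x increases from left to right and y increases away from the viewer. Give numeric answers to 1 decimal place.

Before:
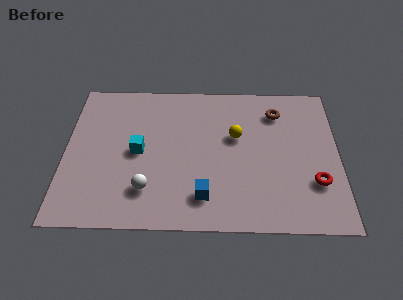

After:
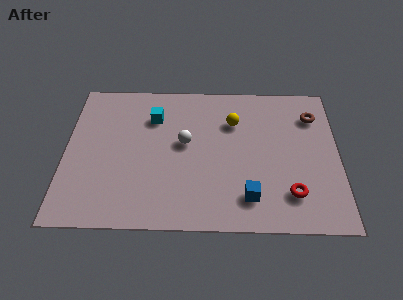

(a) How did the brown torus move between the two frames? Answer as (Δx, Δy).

(1.5, -0.2)

The brown torus started near (8.7, 6.2) and ended near (10.2, 6.0).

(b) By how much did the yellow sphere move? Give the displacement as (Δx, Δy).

(-0.1, 0.8)

The yellow sphere was at about (7.0, 4.8) and moved to about (6.9, 5.6).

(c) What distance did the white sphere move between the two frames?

2.9

The white sphere was near (3.4, 1.9) before and (4.9, 4.4) after, so it travelled √(1.5² + 2.5²) ≈ 2.9 units.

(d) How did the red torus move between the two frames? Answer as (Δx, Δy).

(-1.0, -0.6)

The red torus was at about (10.2, 2.4) and moved to about (9.2, 1.8).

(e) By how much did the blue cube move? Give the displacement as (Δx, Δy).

(1.8, 0.0)

The blue cube started near (5.7, 1.6) and ended near (7.5, 1.6).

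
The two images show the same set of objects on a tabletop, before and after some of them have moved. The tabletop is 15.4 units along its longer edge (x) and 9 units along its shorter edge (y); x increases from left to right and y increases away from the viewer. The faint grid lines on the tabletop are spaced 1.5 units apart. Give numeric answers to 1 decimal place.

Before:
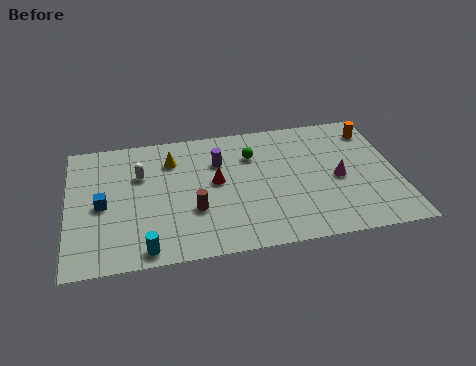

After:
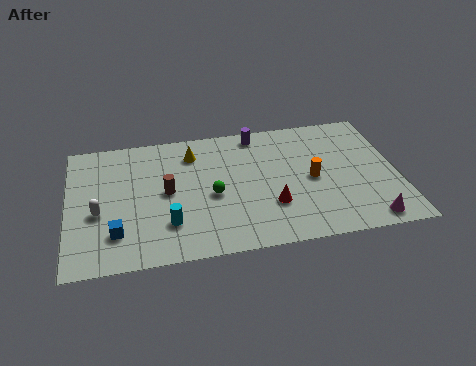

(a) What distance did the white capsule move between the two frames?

3.0

The white capsule moved from about (3.4, 6.0) to (1.4, 3.7), a distance of √(2.0² + 2.3²) ≈ 3.0.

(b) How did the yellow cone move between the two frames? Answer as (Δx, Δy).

(1.0, 0.3)

From the two frames, the yellow cone sits at roughly (4.9, 6.8) before and (5.9, 7.1) after.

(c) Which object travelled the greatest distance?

the orange cylinder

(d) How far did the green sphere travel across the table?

3.2

The green sphere moved from about (8.7, 6.5) to (6.7, 4.0), a distance of √(2.0² + 2.5²) ≈ 3.2.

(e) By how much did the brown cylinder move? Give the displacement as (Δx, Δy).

(-1.2, 1.5)

The brown cylinder was at about (5.8, 3.1) and moved to about (4.6, 4.6).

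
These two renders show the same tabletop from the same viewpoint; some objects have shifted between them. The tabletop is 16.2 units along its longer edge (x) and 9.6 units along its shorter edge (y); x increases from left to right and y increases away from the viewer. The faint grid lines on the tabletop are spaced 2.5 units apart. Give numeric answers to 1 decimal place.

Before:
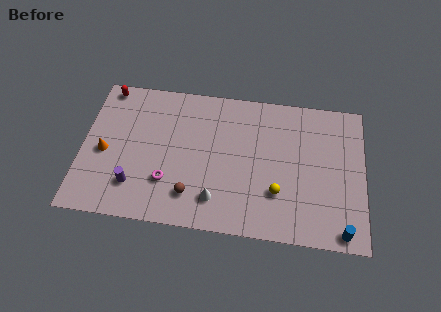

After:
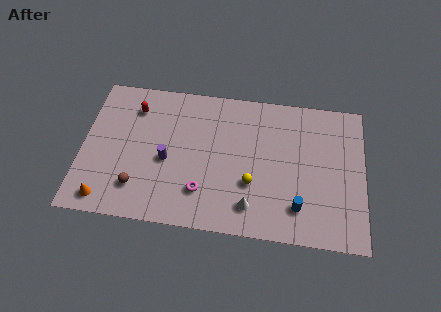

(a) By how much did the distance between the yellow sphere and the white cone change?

-2.1

The distance was about 3.6 in the first image and 1.5 in the second, so they moved 2.1 units closer together.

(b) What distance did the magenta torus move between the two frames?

2.0

The magenta torus was near (5.0, 2.8) before and (7.0, 2.4) after, so it travelled √(2.0² + 0.4²) ≈ 2.0 units.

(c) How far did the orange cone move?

3.1

From (1.3, 4.3) to (1.5, 1.2), the orange cone covered √(0.2² + 3.1²) ≈ 3.1 units.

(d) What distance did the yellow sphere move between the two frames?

1.6

From (11.3, 2.9) to (9.8, 3.3), the yellow sphere covered √(1.5² + 0.4²) ≈ 1.6 units.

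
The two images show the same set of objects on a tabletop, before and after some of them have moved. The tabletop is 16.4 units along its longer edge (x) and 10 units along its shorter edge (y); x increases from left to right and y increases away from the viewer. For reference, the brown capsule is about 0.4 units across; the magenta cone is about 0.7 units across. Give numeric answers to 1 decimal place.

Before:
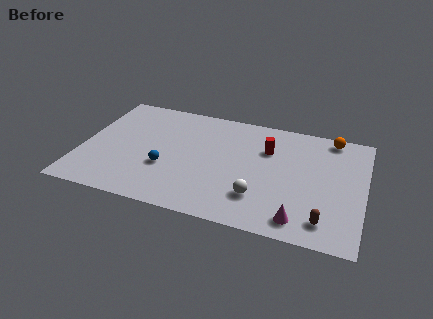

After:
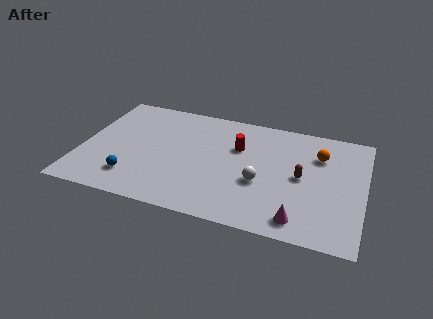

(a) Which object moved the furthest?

the brown capsule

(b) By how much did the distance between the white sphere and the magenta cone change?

+0.8

Before: roughly 2.7 units apart; after: 3.5. That's 0.8 units further apart.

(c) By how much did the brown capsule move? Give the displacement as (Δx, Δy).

(-1.5, 3.3)

From the two frames, the brown capsule sits at roughly (14.3, 1.7) before and (12.8, 5.0) after.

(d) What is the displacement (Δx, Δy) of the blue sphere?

(-1.8, -1.4)

From the two frames, the blue sphere sits at roughly (5.0, 3.6) before and (3.2, 2.2) after.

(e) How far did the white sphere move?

1.3

The white sphere was near (10.5, 2.6) before and (10.5, 3.9) after, so it travelled √(0.0² + 1.3²) ≈ 1.3 units.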